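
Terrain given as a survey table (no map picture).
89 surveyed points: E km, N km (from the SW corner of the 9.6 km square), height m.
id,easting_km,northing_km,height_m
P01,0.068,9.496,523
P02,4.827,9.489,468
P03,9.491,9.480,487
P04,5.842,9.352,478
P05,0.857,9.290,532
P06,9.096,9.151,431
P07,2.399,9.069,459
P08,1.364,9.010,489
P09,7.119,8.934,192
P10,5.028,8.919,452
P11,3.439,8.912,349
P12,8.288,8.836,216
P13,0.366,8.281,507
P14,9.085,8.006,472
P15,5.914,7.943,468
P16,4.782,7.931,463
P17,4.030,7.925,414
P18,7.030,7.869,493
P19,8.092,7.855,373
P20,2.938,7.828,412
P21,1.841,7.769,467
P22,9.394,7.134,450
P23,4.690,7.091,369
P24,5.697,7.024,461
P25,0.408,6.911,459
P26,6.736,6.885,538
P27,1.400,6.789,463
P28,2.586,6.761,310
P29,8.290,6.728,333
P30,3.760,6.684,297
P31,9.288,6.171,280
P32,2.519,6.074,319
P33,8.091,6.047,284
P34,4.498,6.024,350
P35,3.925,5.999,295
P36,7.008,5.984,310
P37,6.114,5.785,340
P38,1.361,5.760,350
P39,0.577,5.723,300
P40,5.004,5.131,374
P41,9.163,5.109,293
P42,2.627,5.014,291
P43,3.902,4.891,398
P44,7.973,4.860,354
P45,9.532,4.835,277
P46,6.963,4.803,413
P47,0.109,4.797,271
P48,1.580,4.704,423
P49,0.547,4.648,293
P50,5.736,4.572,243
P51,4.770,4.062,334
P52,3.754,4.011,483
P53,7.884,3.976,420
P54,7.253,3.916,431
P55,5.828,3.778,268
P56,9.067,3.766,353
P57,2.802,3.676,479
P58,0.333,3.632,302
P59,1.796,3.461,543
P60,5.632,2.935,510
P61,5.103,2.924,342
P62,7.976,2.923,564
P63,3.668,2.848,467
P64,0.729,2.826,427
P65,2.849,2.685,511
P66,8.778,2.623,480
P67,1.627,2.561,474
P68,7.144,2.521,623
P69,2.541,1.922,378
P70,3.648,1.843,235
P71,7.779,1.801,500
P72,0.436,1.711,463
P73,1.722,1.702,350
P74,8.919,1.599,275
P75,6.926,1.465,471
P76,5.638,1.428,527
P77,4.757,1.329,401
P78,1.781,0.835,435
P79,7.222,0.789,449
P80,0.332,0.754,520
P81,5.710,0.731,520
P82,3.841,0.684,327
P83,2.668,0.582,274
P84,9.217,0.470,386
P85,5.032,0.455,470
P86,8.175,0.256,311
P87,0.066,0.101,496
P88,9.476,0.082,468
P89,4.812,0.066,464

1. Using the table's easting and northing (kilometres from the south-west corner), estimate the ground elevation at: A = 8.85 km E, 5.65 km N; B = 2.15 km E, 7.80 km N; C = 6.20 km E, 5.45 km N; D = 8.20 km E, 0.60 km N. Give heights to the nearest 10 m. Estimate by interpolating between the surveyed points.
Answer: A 280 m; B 460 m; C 300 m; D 340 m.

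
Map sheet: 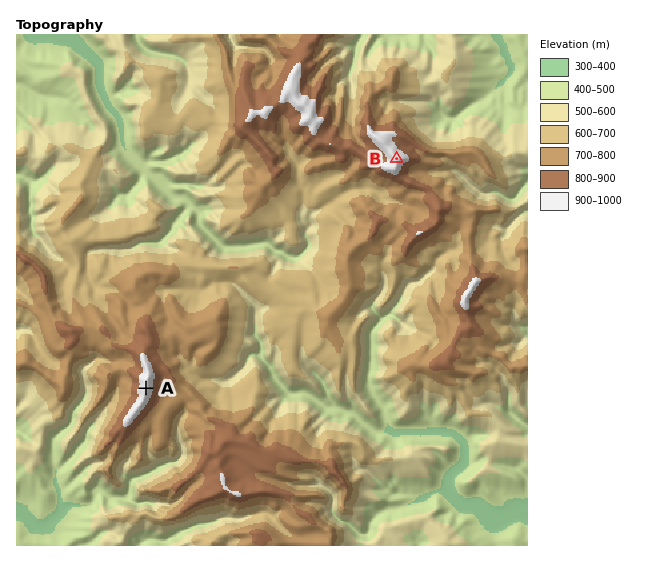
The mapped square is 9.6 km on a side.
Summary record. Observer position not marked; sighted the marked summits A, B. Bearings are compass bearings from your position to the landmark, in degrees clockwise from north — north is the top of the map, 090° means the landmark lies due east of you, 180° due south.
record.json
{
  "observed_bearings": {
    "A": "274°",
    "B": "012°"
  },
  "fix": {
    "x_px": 345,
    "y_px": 402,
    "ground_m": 500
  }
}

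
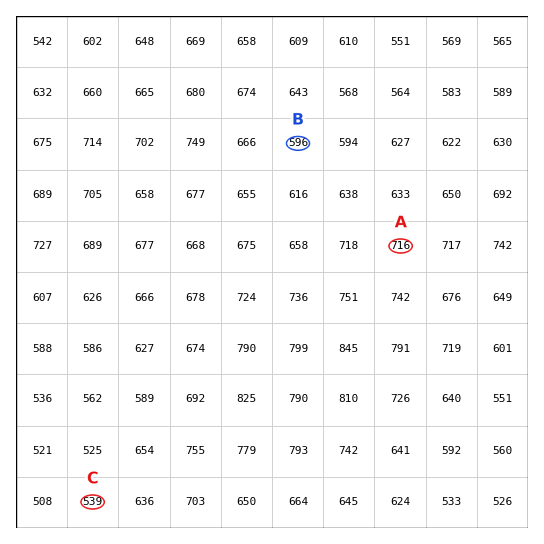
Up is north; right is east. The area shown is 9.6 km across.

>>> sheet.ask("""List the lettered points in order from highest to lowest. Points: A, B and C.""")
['A', 'B', 'C']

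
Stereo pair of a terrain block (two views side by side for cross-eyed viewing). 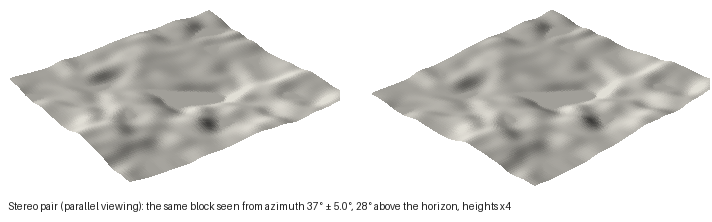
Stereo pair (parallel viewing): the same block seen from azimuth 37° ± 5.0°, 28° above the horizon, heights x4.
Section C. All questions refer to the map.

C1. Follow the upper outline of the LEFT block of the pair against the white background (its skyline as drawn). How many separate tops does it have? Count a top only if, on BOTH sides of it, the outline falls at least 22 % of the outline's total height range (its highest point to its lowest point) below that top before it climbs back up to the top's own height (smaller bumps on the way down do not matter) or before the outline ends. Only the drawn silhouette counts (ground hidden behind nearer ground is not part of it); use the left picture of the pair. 1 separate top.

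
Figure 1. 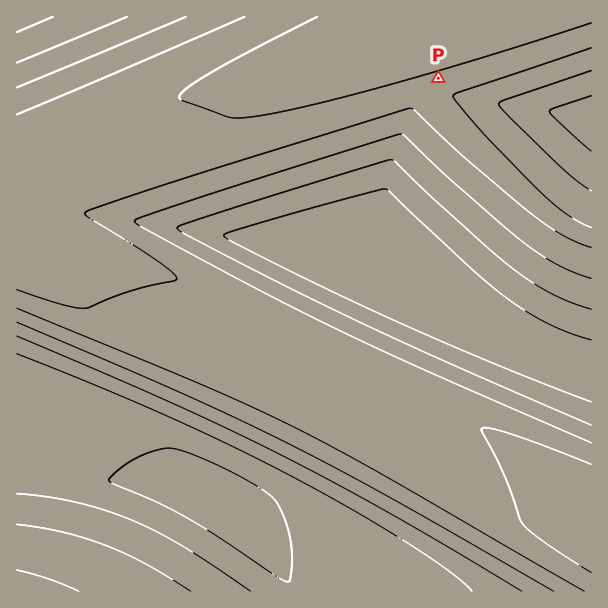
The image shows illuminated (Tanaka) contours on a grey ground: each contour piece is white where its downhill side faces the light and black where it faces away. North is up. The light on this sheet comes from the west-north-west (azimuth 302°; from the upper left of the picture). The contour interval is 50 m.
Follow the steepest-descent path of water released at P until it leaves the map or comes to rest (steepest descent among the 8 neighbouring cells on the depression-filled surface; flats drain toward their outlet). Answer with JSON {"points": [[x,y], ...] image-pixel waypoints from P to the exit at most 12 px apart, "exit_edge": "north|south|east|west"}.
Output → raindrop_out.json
{"points": [[438, 78], [440, 90], [452, 95], [464, 98], [476, 99], [488, 102], [500, 104], [512, 105], [524, 107], [536, 108], [548, 111], [560, 113], [572, 116], [584, 119], [591, 122]], "exit_edge": "east"}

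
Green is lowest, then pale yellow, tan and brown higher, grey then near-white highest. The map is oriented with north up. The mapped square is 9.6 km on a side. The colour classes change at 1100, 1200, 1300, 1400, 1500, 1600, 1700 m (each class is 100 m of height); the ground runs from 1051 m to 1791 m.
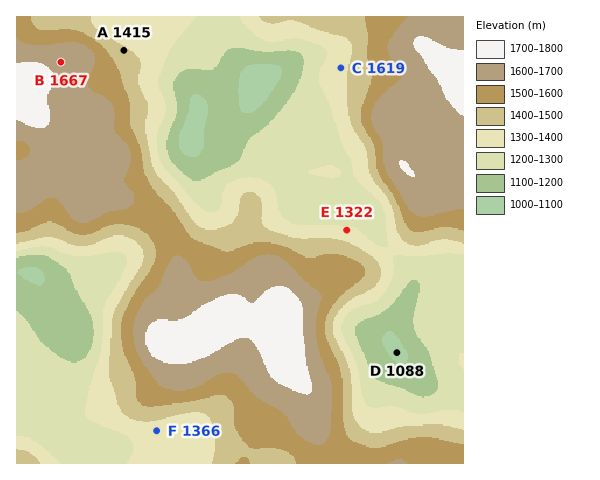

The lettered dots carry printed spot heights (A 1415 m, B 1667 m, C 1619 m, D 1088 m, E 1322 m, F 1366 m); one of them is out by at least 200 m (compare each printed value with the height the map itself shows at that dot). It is C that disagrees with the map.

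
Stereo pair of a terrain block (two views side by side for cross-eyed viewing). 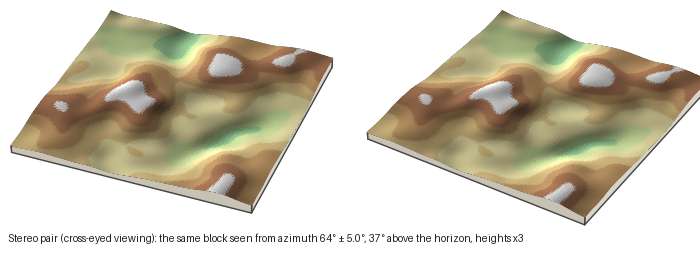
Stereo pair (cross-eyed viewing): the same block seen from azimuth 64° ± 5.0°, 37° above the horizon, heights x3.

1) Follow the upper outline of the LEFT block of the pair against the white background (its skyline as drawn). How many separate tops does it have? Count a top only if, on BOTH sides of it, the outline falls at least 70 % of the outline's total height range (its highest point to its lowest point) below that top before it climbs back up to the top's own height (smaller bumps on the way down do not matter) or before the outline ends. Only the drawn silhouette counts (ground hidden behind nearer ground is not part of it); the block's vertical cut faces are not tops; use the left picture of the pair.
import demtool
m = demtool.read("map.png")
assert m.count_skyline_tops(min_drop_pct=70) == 0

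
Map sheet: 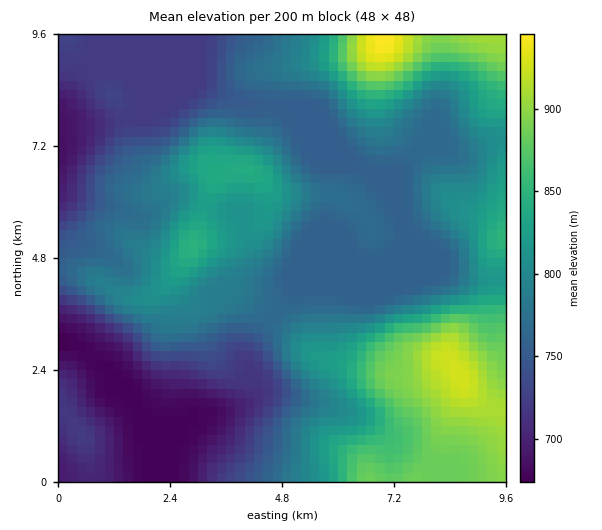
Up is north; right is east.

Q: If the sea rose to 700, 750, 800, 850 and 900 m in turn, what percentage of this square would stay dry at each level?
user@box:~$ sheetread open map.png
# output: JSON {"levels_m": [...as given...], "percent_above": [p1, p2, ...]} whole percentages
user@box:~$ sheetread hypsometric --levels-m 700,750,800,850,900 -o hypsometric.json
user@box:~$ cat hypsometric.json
{"levels_m": [700, 750, 800, 850, 900], "percent_above": [90, 73, 35, 16, 5]}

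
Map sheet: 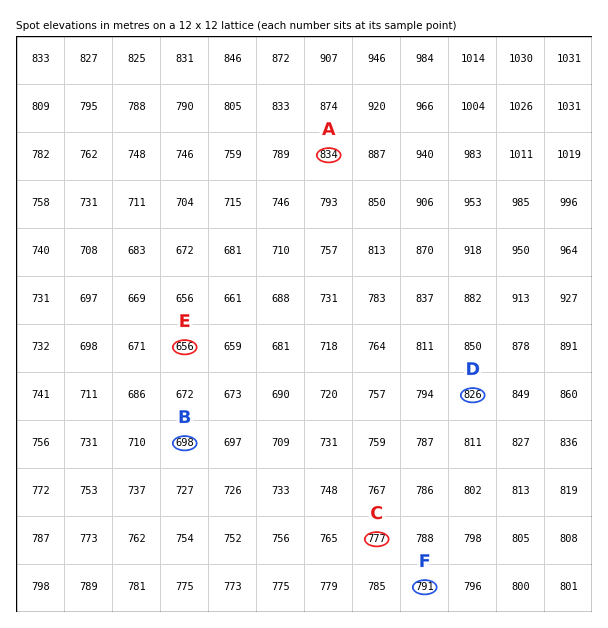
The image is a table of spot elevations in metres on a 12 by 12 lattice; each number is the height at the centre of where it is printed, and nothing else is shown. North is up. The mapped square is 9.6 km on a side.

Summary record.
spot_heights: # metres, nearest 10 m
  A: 830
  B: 700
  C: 780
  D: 830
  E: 660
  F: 790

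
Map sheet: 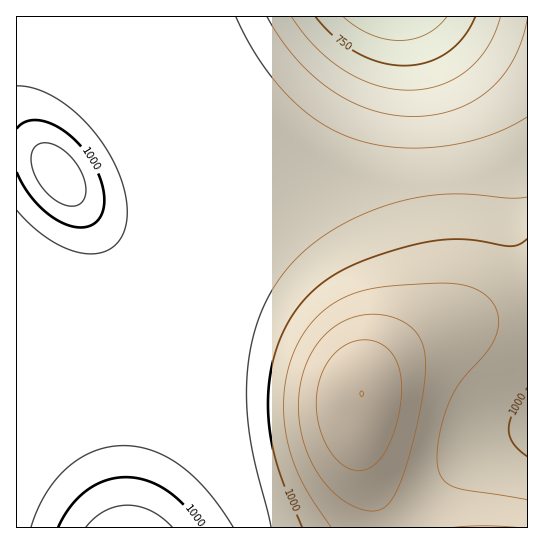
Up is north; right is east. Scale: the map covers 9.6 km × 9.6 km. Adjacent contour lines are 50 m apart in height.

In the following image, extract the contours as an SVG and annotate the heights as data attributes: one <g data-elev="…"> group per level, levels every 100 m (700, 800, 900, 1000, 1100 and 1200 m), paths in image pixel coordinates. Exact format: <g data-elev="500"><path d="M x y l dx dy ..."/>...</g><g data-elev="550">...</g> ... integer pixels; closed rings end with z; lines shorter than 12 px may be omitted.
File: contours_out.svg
<g data-elev="700"><path d="M447 17l-10 10-11 7-13 5-14 2-14-2-15-5-13-7-14-10"/></g><g data-elev="800"><path d="M500 17l-5 16-8 14-9 13-11 10-12 8-14 7-16 4-16 1-16-1-16-4-16-6-16-8-15-11-14-13-13-14-11-16"/></g><g data-elev="900"><path d="M527 117l-18 10-20 9-23 6-23 4-24 2-22-1-23-3-20-5-17-7-18-10-16-12-15-15-15-17-14-19-12-20-11-22"/></g><g data-elev="1000"><path d="M201 527l-16-21-19-16-20-10-20-3-20 3-19 10-16 16-13 21"/><path d="M527 456l-14-13-3-6-1-8 4-16 14-25"/><path d="M527 239l-6 5-8 2-39-6-21-1-26 3-30 7-35 12-25 12-20 15-18 18-14 21-9 24-6 27-2 29 2 28 6 27 9 25 17 40"/><path d="M17 172l7 15 11 15 12 11 14 9 12 4 12 1 10-4 6-8 3-16-3-18-9-20-15-19-16-13-18-8-8-1-8 1-5 3-5 5"/></g><g data-elev="1100"><path d="M516 527l-33-1-29 1"/><path d="M364 510l10 1 9-3 8-8 7-12 8-22 9-31 7-33 3-27-1-25-3-9-5-8-6-7-9-6-11-4-12-2-15 1-14 4-14 7-11 9-9 12-8 15-5 16-3 19 0 18 3 19 5 19 8 16 10 14 12 12 13 10z"/></g><g data-elev="1200"><path d="M360 395l2 2 1-2-1-4-2 2z"/></g>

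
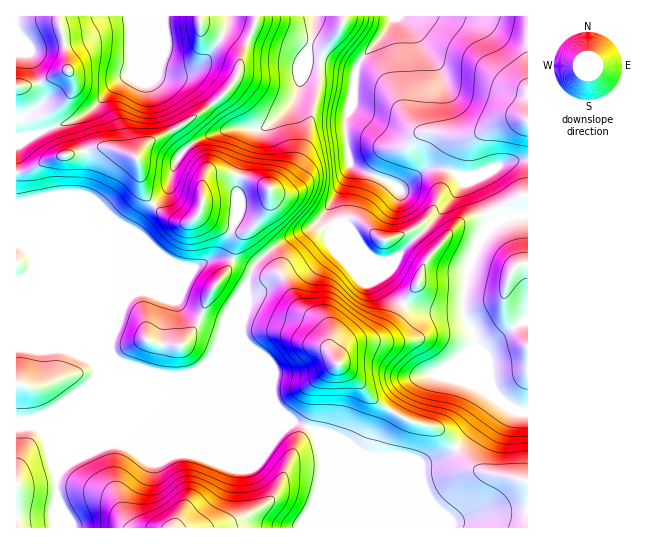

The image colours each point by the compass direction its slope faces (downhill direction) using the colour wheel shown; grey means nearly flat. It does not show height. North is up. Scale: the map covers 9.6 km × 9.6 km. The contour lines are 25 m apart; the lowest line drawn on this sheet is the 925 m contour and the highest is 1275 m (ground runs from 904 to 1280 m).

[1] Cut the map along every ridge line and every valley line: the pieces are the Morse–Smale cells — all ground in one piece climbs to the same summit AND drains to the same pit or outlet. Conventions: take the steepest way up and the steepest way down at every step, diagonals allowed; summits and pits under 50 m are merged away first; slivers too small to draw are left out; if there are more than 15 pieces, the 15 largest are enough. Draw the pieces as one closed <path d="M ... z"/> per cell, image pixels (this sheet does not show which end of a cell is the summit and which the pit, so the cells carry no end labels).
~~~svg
<path d="M338 191l-11 19-13 15-40 22-21 19-8 20 2 19-6 16 0 14 11 15 23 55 18 16 20 8 6 10 4 18 0 14-4 15 0 41 208 1 1-115-7-1-12-5-14-14-19-42-3-20-10-20-20 1-22-3-18-5-10-9-10-16-7-18-13-11-12-20-8-8-6-19z"/><path d="M314 16l-58 1-1 9-15 35-1 12-12 18-14 12 14 19 8 5-29 9-23 15-8 12-8 28-22 22-8 12-22 54 0 47-6 21-65-66-12-27-7-7-9-2 1 103 14 0 11 3 20-3 56 21 23 0 20 6 26 0 12-6 12-10 14-25 28-68 21-19 36-19 9-7 22-35 8-17-4-47 8-25 3-26-25-8-23-4-1-8 5-13z"/><path d="M245 288l-28 62-14 17-16 8-26 0-20-6-23 0-56-21-19 3-12-3-15 1 1 179 302-1 0-41 4-15-3-28-7-14-18-6-9-7-11-11-6-11-17-44-11-15 0-14 6-16z"/><path d="M527 160l-18 1-35 15-15 0-13-7-16-1-31 21-6-5-30-12-13-8-1 6-12 25 0 8 6 19 8 8 12 20 13 11 7 18 10 16 10 9 18 5 22 3 20-1 10 20 3 20 19 42 14 14 12 5 7-1z"/><path d="M527 16l-133 0-10 18-21 23-7 12-3 28-8 25 4 41 14 9 30 12 6 5 31-21 16 1 13 7 15 0 35-15 18-1z"/><path d="M214 104l-35 23-29 14-13 16-20-8-18-2-45 10-25 14-13 2 0 70 9 4 7 7 12 27 65 66 6-21 0-47 22-54 8-12 22-22 8-28 9-13 22-14 29-9-8-5z"/><path d="M133 16l-4 1 3 38 0 12-3 8-11 6-33 34-50 20-18 2 0 35 12-1 25-14 45-10 18 2 20 8 13-16 29-14 34-24-20-22-7-2-20-2-10-4z"/><path d="M129 16l-70 1 9 53-29 13-23 4 1 50 18-2 50-20 33-34 11-6 3-8 0-12z"/><path d="M229 16l-94 0 0 2 22 53 20 4 18-6 13-11 17-27z"/><path d="M393 16l-78 0-3 22-5 13 1 8 23 4 24 8 8-14 21-23z"/><path d="M58 16l-42 1 1 70 14-2 37-15-4-31z"/><path d="M255 16l-25 0-9 22-13 20-13 11-9 4-13 2-15-3-3-5 1 6 10 4 20 2 7 2 21 22 13-12 12-18 5-24 11-23z"/>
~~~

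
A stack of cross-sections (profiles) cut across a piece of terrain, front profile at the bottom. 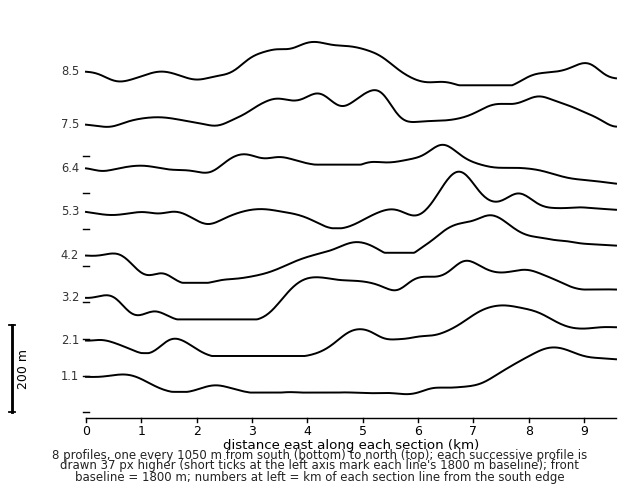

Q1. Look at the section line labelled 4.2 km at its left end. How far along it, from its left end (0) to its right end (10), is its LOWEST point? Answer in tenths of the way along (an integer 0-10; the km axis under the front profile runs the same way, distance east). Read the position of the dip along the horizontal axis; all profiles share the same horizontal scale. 2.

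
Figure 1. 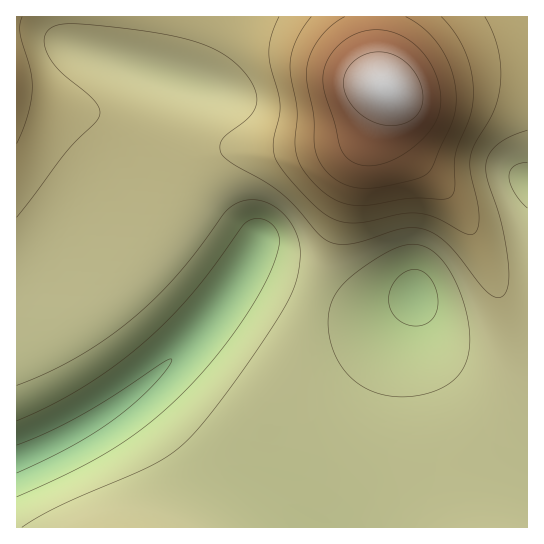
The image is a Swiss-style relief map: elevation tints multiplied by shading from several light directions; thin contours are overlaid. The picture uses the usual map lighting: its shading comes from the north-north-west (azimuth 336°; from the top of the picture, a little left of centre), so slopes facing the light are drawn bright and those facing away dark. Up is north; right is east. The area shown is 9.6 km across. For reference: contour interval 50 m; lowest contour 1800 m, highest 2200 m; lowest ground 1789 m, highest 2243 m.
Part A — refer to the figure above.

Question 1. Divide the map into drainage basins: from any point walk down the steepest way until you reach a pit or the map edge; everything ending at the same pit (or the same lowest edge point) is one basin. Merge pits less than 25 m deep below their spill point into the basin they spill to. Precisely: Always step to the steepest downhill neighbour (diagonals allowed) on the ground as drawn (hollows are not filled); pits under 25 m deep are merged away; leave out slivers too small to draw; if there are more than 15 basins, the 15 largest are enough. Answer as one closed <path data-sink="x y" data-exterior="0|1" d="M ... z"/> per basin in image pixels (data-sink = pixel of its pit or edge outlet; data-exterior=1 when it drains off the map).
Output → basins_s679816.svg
<path data-sink="17 459" data-exterior="1" d="M385 91l-22 35-16 13-25 5-57 4-39-1-28-4-40-10-75-22-67-12 1 429 511-1-1-224-13-2-8-4-7-7 17 43 7 22 0 32-8 23-15 24-16 21-13 9-28 0-25-4-56-16-20-9-25-16-24-21-13-19 0-8 49-121 24-79 28-65 4-11z"/><path data-sink="415 295" data-exterior="0" d="M387 91l-2 0-6 22-26 58-18 64-55 136 0 8 13 19 24 21 25 16 20 9 56 16 25 4 28 0 13-9 31-45 8-23 0-32-18-49-36-81-17-27-45-49-7-15-5-32z"/><path data-sink="177 78" data-exterior="0" d="M374 16l-357 0-1 82 19 6 48 7 75 22 56 12 51 3 73-7 15-5 10-10 13-24 9-12-8-20z"/><path data-sink="527 182" data-exterior="1" d="M527 51l-22 1-34 8-37 13-32 15-14 3 7 11 5 32 7 15 38 41 19 25 37 78 5 4 13 6 9-1z"/>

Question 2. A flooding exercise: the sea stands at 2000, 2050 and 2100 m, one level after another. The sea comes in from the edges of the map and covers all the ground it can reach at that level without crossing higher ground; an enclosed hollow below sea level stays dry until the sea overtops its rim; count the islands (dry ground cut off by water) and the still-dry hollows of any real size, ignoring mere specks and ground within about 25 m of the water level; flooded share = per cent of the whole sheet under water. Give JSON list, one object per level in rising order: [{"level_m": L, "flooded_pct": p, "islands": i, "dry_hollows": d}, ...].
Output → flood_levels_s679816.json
[{"level_m": 2000, "flooded_pct": 84, "islands": 0, "dry_hollows": 0}, {"level_m": 2050, "flooded_pct": 88, "islands": 0, "dry_hollows": 0}, {"level_m": 2100, "flooded_pct": 92, "islands": 0, "dry_hollows": 0}]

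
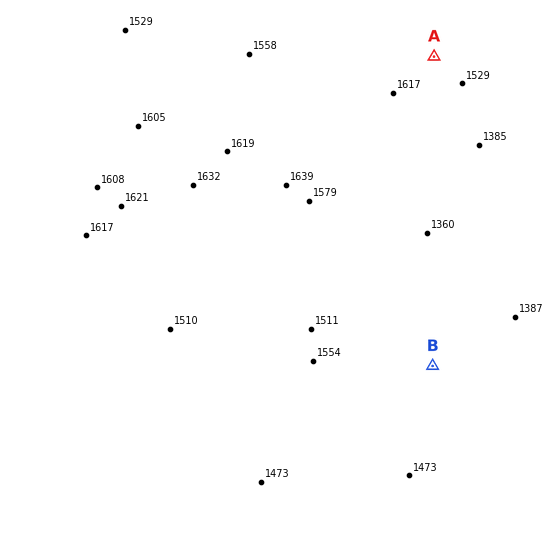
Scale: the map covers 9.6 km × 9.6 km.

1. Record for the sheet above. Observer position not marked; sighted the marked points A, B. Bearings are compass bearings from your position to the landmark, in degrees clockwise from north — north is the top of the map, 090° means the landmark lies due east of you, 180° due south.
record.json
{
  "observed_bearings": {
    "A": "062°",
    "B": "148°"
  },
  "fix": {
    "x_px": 288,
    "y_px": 134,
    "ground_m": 1620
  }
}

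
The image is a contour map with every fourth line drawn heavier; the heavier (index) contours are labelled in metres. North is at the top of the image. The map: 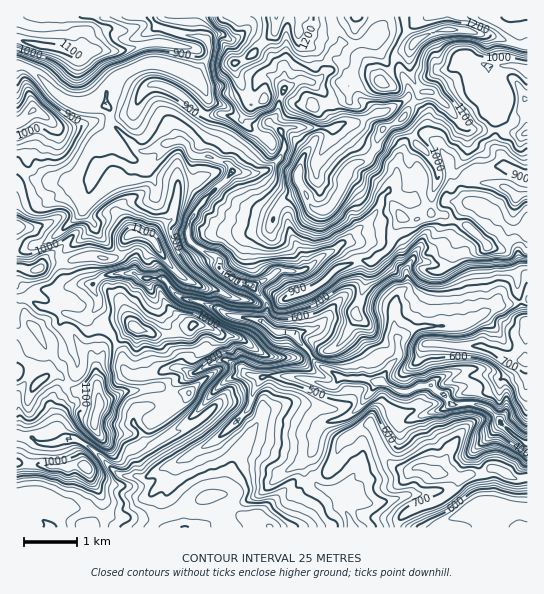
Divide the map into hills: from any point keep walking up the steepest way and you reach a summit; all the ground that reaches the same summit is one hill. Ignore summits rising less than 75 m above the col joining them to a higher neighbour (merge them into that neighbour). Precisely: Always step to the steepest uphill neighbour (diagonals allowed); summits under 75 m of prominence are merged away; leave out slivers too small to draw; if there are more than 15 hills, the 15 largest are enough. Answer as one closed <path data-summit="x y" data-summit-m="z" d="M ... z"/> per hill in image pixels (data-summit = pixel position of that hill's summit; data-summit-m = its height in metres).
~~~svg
<path data-summit="415 42" data-summit-m="1292" d="M527 16l-196 0 4 15 6 12-12 12-1 14-10 11-5 3-14-3-14 8-11-11-7-2-10 7-2 8-6 6-11 4-8 7-20-6-7-15-9-9-36-14-8 0-16 5-17 8-6 6-6 16 0 5 6 11 0 8 28 29 10 0 18-8 16-2 11 15 15 0 18 7 4 3 1 7-31 30-10 16-3 8 1 14 16 11 10 4 5 6-1 5 6 6 30 16 12 14 0 10-4 6 0 4 14 9 10 0 7 3 24 30 21 12-5 8-8 0-36-9-32 1-12-4-21 8-28 30 20 27-44 28 0 8-6 17 0 8 6 12 5 17 173 0 0-7-11-16-3-12-18-6-14-25 8-12 2-15 4-8 8-6 19-4 15-12 12-19 10-7 6-13 8-8 0-19 2-2 20-10 44-2 31-18 34-8z"/><path data-summit="95 421" data-summit-m="1192" d="M21 297l-5 1 1 137 14 2 12 7 14-1 8-4 10 0 18 10 26 26 20 2 8 0 10-6 30-14 30-19-20-27 28-30 20-8-6-6-12-7-6 0-27 13-13-5-11 0-21 8-18 0-8-10-2-13-9-18-9-8-8-3-8-8-4 3-6-2-19-8-17-2-14-8z"/><path data-summit="437 473" data-summit-m="758" d="M381 381l-8 5-2 7-17 19-8 5-19 4-8 6-4 8-2 15-8 11 14 26 18 6 3 12 7 8 6 15 81 0 7-7 38-13 11 0 8 3 30-1 0-67-19-12-18-20-14-7-26 0-20-19-13 2-7 4-9 1z"/><path data-summit="131 234" data-summit-m="1141" d="M183 141l-16 2-4 4-6 12-8 9-19 0-5-4-14-4-16 10-11 36 0 7 11 13-13 13-19 14 0 24 7 8 23-1 13-9 9-2 20 0 10 6 18 0 8 10 12 10 20 4 28 13 31 5 5-8 0-10-12-14-30-16-6-6 1-5-5-6-10-4-16-11-1-14 3-8 10-16 27-25 4-5 0-4-5-6-18-7-15 0z"/><path data-summit="135 327" data-summit-m="1147" d="M135 273l-29 2-12 8-2 3 7 17-3 6-8 6 3 6 12 6 9 8 9 18 2 13 6 9 20 1 21-8 11 0 13 5 23-12 10-1 12 7 7 6 12 4 32-1 36 9 8 0 5-6-2-4-20-10-23-30-7-3-10 0-18-12-28-4-28-13-20-4-5-3-15-17-18 0z"/><path data-summit="527 325" data-summit-m="742" d="M527 300l-33 7-31 18-36 0-14 4-16 10 2 16-15 19-3 8 21 10 9-1 7-4 13-2 20 19 26 0 8 3 7 4 17 20 18 12z"/><path data-summit="41 46" data-summit-m="1111" d="M150 16l-133 0-1 49 13 3 32 29 20 10 25-2 1-15 4-8 6-6 28-12 18 0 30 13 15-20 0-15-10-6-16-1-25-8z"/><path data-summit="277 17" data-summit-m="1252" d="M330 16l-136 0 1 19 13 7 1 11-16 24 10 9 7 15 15 6 5 0 8-7 11-4 6-6 2-8 10-7 7 2 11 11 14-8 14 3 5-3 10-11 1-14 12-12-6-12z"/><path data-summit="86 467" data-summit-m="1073" d="M19 435l-3 0 1 65 18 0 23 8 31 1 8 3 20 16 60-1-4-16-6-12 0-8 6-17 1-10-17 7-10 6-24-1-8-4-22-23-18-10-10 0-8 4-14 1-12-7z"/><path data-summit="33 110" data-summit-m="1078" d="M22 65l-6 1 0 100 14 11 21 6 30 0 9-3 7-12 14-8 14 4 5 4 19 0 8-9 8-15-16 7-10 0-27-26-3-16-3-4-25 2-8-3-19-12-17-19z"/><path data-summit="39 269" data-summit-m="1140" d="M83 208l0 3-10 10-26 20-20 8-11 2 1 46 10 2 14 8 17 2 24 10 14-10 3-10-7-14-22 0-5-3-4-12 2-17 19-14 13-13-11-13z"/>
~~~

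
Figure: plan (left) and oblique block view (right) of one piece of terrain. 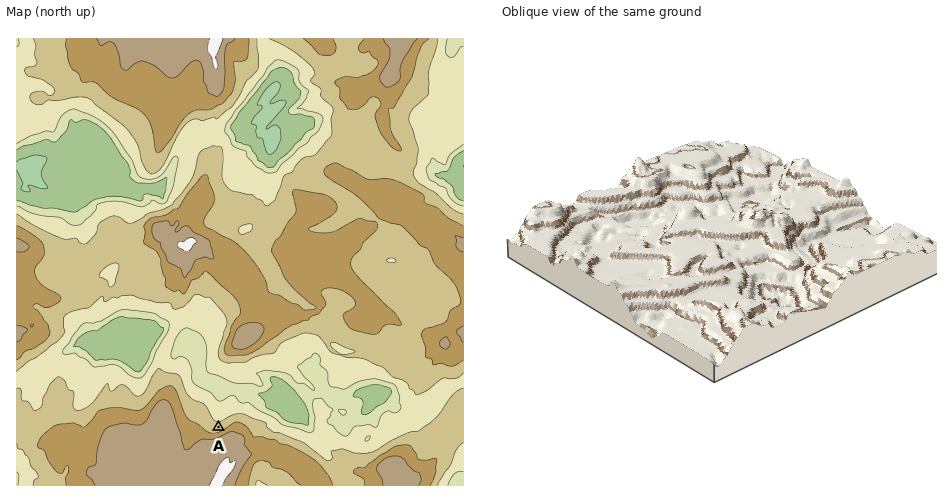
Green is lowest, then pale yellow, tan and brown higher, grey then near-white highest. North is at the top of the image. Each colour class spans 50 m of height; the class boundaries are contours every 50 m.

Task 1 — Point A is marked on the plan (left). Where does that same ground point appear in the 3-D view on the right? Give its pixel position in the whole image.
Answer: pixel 663 192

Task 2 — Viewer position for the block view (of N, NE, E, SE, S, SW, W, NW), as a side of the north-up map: NE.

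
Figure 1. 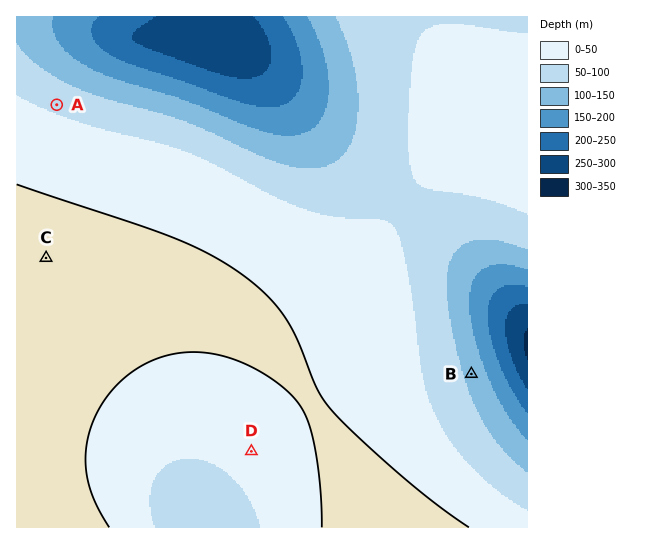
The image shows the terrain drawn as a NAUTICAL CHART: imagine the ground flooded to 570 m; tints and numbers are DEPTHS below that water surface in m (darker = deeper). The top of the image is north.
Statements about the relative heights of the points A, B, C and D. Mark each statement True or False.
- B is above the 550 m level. False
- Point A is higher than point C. False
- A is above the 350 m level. True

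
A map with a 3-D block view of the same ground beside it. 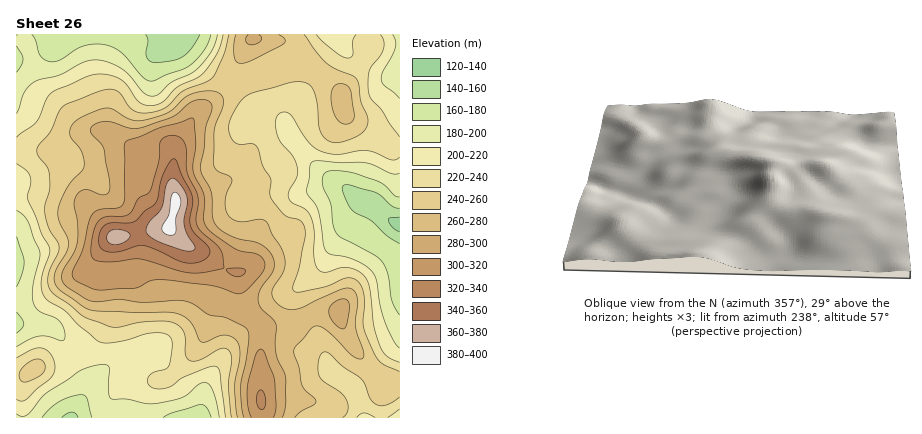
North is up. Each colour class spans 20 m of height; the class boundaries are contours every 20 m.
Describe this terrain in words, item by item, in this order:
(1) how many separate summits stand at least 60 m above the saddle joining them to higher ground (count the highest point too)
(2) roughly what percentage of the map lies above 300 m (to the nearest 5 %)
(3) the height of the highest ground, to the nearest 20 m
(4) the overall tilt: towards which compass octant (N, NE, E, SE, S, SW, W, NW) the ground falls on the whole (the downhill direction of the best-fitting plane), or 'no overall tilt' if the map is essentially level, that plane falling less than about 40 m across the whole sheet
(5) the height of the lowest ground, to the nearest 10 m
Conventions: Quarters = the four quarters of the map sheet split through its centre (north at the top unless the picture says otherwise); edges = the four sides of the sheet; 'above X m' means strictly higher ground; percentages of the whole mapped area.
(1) There is 1 summit with 60 m or more of prominence.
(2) Roughly 15 % of the ground is higher than 300 m.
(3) The highest ground is at about 380 m.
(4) On the whole the map has no overall tilt.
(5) The lowest ground is at about 130 m.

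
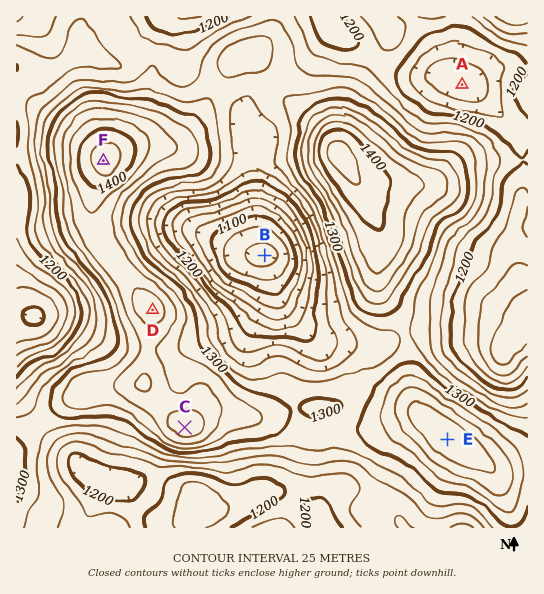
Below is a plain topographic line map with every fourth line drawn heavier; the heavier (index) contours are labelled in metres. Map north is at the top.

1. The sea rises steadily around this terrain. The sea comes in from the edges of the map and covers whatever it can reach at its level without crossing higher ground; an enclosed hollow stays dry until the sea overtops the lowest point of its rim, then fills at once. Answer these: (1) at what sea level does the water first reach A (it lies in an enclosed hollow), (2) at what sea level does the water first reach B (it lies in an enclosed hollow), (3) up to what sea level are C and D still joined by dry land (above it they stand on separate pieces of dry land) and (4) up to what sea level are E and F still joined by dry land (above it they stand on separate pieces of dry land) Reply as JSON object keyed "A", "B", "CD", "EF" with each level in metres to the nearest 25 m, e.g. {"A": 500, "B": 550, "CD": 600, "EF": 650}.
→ {"A": 1200, "B": 1275, "CD": 1350, "EF": 1300}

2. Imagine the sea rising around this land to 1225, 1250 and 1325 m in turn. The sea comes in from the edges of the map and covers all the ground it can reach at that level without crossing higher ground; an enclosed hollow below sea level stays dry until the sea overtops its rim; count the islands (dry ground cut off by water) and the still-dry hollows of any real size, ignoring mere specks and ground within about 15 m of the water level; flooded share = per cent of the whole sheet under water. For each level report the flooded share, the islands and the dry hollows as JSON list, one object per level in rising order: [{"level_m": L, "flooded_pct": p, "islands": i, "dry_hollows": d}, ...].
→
[{"level_m": 1225, "flooded_pct": 25, "islands": 0, "dry_hollows": 1}, {"level_m": 1250, "flooded_pct": 35, "islands": 0, "dry_hollows": 1}, {"level_m": 1325, "flooded_pct": 78, "islands": 3, "dry_hollows": 0}]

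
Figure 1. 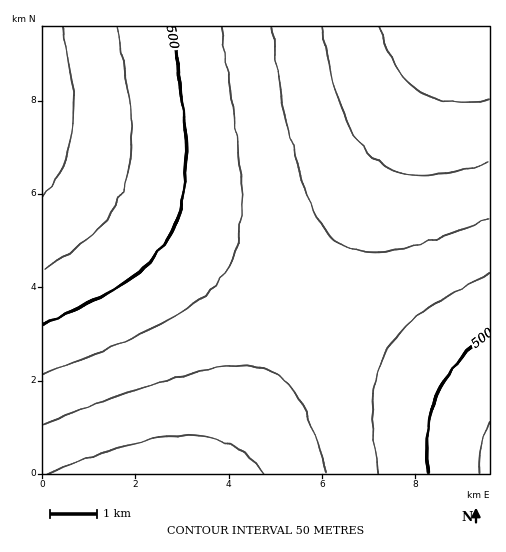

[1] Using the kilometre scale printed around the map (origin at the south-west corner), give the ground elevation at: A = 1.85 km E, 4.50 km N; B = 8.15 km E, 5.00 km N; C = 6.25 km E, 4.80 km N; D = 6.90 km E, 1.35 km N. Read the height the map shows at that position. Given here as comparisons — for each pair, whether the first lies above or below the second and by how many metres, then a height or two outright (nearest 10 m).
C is below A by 110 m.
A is above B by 110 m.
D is below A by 70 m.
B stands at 400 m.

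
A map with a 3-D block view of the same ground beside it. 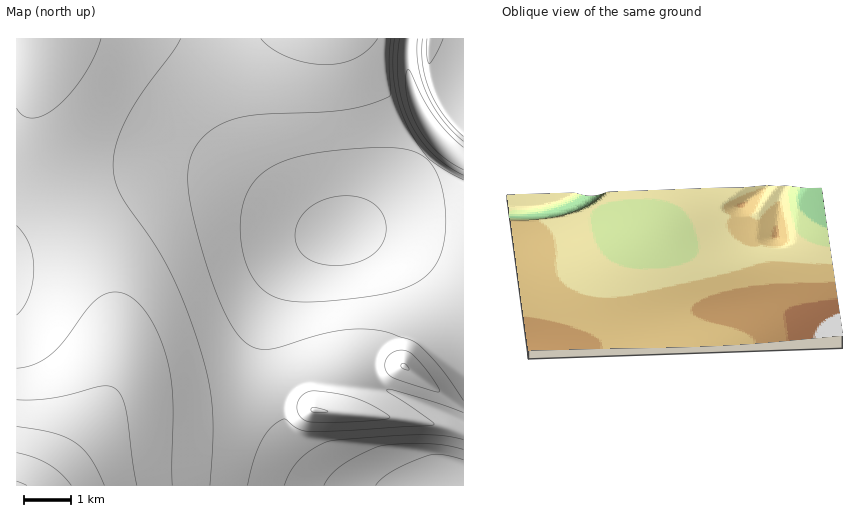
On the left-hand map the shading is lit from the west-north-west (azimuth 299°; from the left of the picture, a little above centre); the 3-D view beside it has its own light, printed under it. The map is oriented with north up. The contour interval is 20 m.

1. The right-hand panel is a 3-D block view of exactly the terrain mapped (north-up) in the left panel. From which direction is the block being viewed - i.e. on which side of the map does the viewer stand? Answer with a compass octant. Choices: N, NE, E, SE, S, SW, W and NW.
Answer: W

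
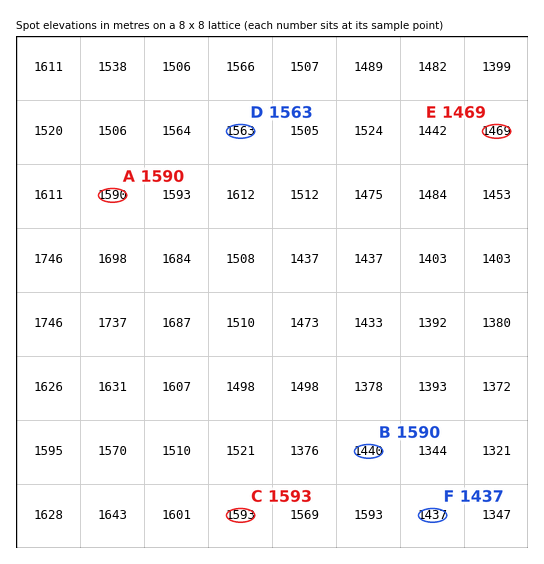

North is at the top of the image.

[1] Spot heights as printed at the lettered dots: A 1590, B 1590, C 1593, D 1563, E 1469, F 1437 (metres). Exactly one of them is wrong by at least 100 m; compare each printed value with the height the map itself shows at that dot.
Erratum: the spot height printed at B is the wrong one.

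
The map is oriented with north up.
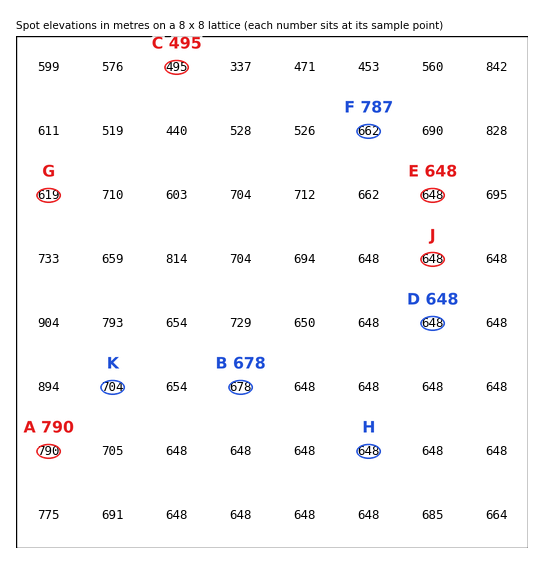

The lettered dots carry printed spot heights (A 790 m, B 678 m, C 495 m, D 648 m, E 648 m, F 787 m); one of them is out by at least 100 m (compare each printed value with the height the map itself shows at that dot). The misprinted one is F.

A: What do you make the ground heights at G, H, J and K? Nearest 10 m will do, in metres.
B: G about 620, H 650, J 650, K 700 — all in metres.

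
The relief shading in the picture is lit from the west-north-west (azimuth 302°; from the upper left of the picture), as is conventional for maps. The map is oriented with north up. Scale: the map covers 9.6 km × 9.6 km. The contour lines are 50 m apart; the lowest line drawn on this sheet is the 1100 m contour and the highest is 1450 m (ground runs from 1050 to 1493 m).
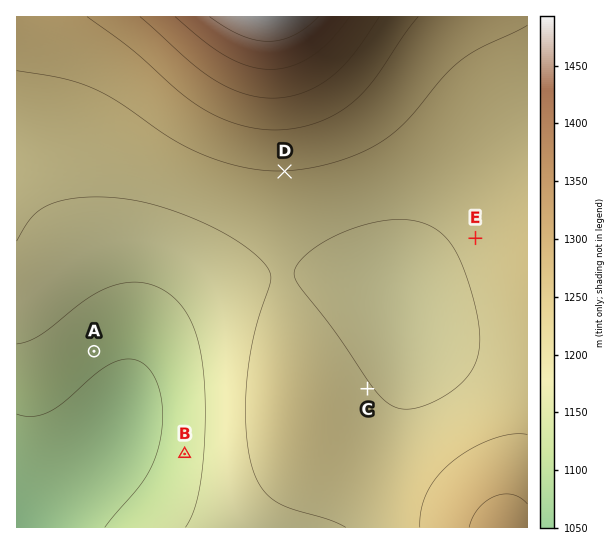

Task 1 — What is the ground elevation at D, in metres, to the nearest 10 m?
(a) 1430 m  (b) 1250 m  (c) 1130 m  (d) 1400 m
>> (b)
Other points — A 1110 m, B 1130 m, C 1200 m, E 1210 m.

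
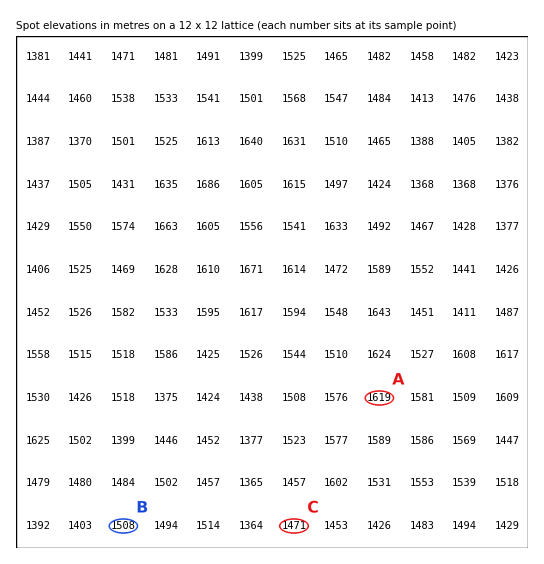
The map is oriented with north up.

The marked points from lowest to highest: C B A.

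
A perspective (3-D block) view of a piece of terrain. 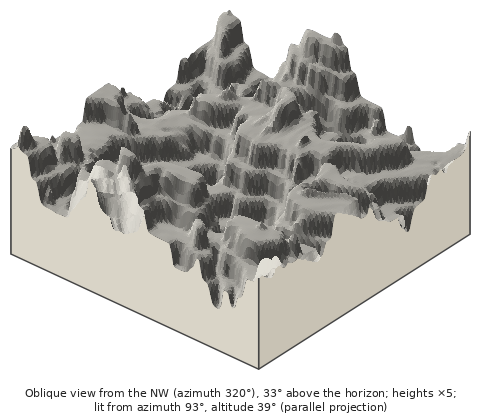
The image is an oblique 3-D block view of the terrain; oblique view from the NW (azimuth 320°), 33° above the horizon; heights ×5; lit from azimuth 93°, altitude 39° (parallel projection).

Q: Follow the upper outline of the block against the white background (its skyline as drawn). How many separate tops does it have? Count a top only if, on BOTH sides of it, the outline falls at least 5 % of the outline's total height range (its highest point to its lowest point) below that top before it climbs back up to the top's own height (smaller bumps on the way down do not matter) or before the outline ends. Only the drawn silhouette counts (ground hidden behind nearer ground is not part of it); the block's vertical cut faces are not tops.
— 5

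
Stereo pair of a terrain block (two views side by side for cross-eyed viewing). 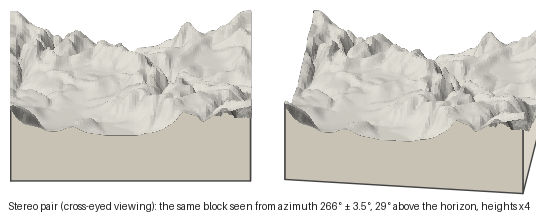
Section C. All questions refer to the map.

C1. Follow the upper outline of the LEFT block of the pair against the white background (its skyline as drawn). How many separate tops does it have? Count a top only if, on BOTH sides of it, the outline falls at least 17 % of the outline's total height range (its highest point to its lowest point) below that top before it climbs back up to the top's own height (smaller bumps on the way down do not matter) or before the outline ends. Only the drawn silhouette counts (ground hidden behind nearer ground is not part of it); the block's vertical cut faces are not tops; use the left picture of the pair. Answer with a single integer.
2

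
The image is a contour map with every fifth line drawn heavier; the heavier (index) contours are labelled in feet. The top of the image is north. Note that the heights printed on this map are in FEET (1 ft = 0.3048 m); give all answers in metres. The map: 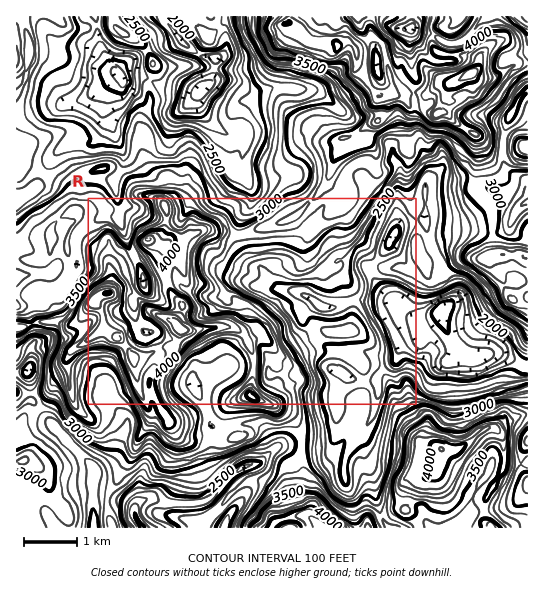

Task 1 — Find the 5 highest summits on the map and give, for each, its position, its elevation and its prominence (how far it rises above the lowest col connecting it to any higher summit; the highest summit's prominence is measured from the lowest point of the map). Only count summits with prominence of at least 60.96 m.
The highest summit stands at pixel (471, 74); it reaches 1427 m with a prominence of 1000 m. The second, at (338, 45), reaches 1383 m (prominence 134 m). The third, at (107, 293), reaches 1377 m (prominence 425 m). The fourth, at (177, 326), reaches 1366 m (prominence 91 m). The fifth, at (147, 239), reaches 1315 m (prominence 101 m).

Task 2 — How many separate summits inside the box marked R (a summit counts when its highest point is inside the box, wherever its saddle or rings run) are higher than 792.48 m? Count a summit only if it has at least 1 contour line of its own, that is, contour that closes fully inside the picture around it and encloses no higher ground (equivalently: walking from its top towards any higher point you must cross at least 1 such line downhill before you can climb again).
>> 9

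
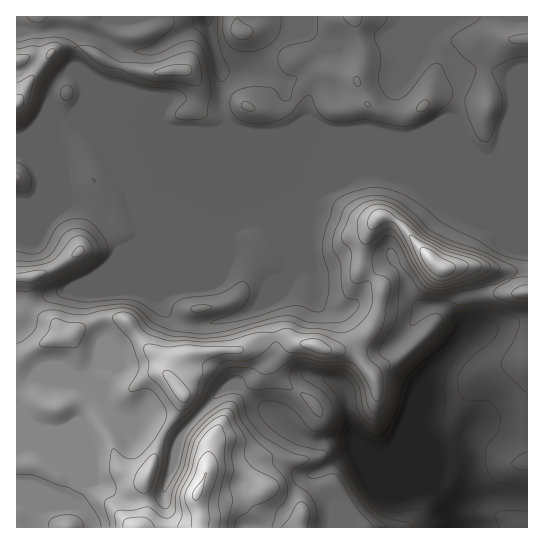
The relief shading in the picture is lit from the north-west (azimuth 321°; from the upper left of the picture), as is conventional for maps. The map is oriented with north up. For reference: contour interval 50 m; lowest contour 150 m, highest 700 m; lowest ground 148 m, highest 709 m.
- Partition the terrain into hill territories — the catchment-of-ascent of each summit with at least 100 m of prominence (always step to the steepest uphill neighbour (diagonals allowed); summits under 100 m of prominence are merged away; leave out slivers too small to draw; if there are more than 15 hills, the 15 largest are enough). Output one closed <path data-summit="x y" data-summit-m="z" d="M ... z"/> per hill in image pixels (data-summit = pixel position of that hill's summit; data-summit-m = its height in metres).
<path data-summit="197 494" data-summit-m="709" d="M527 16l-319 1 1 13 12 40 0 37 6 14-2 14-58 140-8 24 5 11 14 11 9 3 22 0 28-7 17-8 6-4 9-19 6-6-8 19 0 8 6 20 4 36 10 10 24 2-5 2-6 8-19 34-30-20-13-12-9 0-26 23-24 29-28-16-18 0-10-3-8-5-13-16-17-14-7-2-15-1 22-3 12-14 7-28-9-32 0-14 9-21 21-22 9-4 7-7 24-56 48-48-42-2-12-4-65 0-21-10-11 0-12 11-27 11-7 0 1 389 511-1z"/><path data-summit="182 394" data-summit-m="618" d="M225 127l-11 5-49 49-24 56-7 7-9 4-21 22-9 21 0 14 9 32-7 28-12 14-22 3 15 1 7 2 17 14 11 14 10 7 10 3 18 0 28 16 24-29 26-23 9 0 13 12 30 20 19-34 6-8 5-2-24-2-10-10-4-36-6-20 0-8 7-18-5 5-9 19-6 4-17 8-28 7-22 0-9-3-7-4-11-14-1-8 65-156z"/><path data-summit="433 261" data-summit-m="695" d="M287 131l-20 4-27-2 25 25 6 11 34 86 11 22 1 25 5 5 9 4 16-2 12-10 14-24 20-16 12 19 7 20 9 9 2 1 15-3 9 4 13 14 3 14 12-5 6-7 2-26 2-6 34-18 5-5 1-19-23-11-2-7-5-5-53-23-29-22z"/><path data-summit="17 103" data-summit-m="574" d="M207 16l-190 0-1 122 7 1 27-11 12-11 11 0 21 10 65 0 12 4 24 1 20 0 7-3 5-4 0-4-6-14 0-37-10-35z"/>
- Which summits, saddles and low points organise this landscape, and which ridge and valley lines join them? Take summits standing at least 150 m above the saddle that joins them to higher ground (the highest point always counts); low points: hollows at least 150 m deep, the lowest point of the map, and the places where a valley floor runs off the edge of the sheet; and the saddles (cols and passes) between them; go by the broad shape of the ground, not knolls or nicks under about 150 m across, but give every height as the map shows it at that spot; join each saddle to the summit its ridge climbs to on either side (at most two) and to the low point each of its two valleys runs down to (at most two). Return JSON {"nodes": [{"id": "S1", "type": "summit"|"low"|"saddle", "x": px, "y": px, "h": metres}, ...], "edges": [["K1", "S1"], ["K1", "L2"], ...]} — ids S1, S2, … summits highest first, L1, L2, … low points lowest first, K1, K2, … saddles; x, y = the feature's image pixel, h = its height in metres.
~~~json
{"nodes": [
{"id": "S1", "type": "summit", "x": 197, "y": 493, "h": 709},
{"id": "S2", "type": "summit", "x": 431, "y": 261, "h": 695},
{"id": "S3", "type": "summit", "x": 17, "y": 103, "h": 574},
{"id": "L1", "type": "low", "x": 453, "y": 527, "h": 148},
{"id": "L2", "type": "low", "x": 209, "y": 18, "h": 242},
{"id": "K1", "type": "saddle", "x": 373, "y": 278, "h": 453},
{"id": "K2", "type": "saddle", "x": 25, "y": 301, "h": 435},
{"id": "K3", "type": "saddle", "x": 511, "y": 279, "h": 400},
{"id": "K4", "type": "saddle", "x": 61, "y": 114, "h": 331}],
"edges": [["K1", "S1"], ["K1", "S2"], ["K1", "L1"], ["K1", "L2"], ["K2", "S1"], ["K2", "L1"], ["K2", "L2"], ["K3", "S1"], ["K3", "S2"], ["K3", "L1"], ["K3", "L2"], ["K4", "S1"], ["K4", "S3"], ["K4", "L2"]]}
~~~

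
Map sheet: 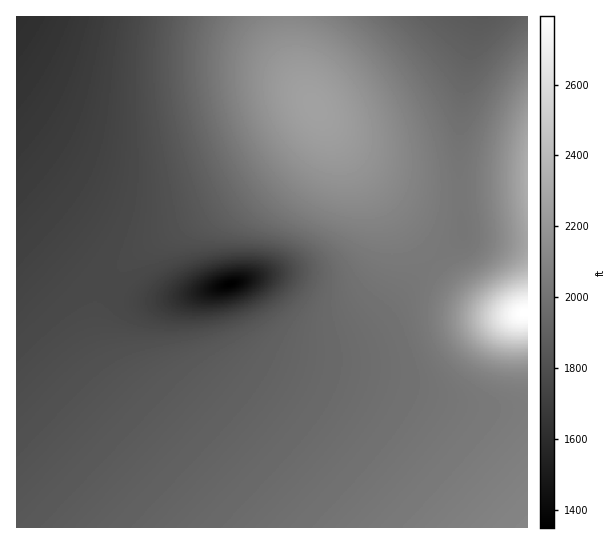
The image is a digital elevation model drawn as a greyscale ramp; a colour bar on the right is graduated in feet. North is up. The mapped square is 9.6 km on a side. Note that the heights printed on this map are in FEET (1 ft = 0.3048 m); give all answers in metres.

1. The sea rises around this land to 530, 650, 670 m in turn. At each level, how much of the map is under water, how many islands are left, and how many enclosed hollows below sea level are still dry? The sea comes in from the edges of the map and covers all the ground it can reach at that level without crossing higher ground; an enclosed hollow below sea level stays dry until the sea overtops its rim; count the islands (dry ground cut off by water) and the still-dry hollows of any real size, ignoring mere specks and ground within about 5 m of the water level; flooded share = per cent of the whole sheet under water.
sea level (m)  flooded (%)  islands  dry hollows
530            8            0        1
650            88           1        0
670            93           1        0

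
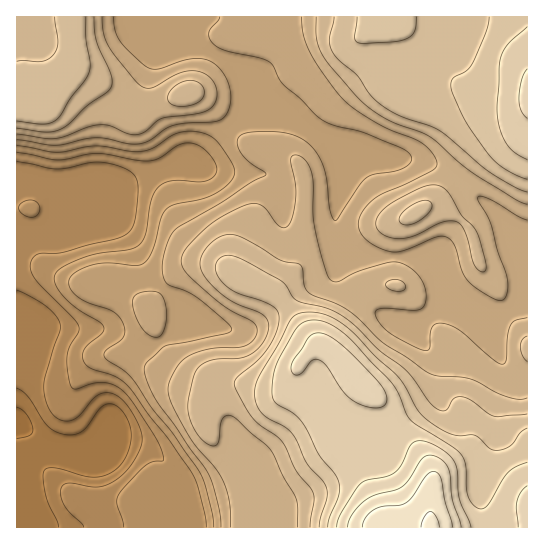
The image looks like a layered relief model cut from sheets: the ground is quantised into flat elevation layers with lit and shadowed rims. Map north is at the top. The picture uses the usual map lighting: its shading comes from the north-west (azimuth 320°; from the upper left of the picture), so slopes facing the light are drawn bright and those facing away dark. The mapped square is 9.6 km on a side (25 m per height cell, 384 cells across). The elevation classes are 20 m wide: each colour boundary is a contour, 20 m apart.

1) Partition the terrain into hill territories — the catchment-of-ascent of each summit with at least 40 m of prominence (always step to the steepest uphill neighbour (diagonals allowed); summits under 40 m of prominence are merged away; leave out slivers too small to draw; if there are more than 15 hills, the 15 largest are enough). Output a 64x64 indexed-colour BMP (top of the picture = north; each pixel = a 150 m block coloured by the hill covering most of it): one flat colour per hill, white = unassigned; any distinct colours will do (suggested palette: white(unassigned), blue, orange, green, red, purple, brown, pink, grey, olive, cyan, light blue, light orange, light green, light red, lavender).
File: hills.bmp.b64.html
<image width="64" height="64" href="data:image/bmp;base64,Qk12CAAAAAAAAHYAAAAoAAAAQAAAAEAAAAABAAQAAAAAAAAIAAATCwAAEwsAABAAAAAAAAAA////ALR3HwAOf/8ALKAsACgn1gC9Z5QAS1aMAMJ34wB/f38AIr28AM++FwDox64AeLv/AIrfmACWmP8A1bDFABERERERERERERERERERERERERERERERERERERERERERERERERERERERERERERERERERERERERERERERERERERERERERERERERERERERERERERERERERERERERERERERERERERERERERERERERERERERERERERERERERERERERERERERERERERERERERERERERERERERERERERERERERERERERERERERERERERERERERERERERERERERERERERERERERERERERERERERERERERERERERERERERERERERERERERERERERERERERERERERERERERERERERERERERERERERERERERERERERERERERERERERERERERERERERERERERERERERERERERERERERERERERERERERERERERERERERERERERERERERERERERERERERERERERERERERERERERERERERERERERERERERERERERERERERERERERERERERERERERERERERERERERERERERERERERERERERERERERERERERERERERERERERERERERERERERERERERERERERERERERERERERERERERERERERERERERERERERERERERERERERERERERERERERERERERERERERERERERERERERERERERERERERERERERERERERERERERERERERERERERERERERERERERERERERERERERERERERERERERERERERERERERERERERERERERERERERERERERERERERERERERERERERERERERERERERERERERERERERERERERERERERERERERERERERERERERERERERERERERERERERERERERERERERERERERERERERERERERERERERERERERERERERERERERERERERERERERERERERERERERERERERERERERERERERERERERERERERERERERERERERERERERERERERERERERERERERERERERERERERERERERERERERERERERERERERERERERERERERERERERERERERERERERERERERERERERERERERERERERERERERERERERERERERERERERERERERERERERERERERERERERERERERERERERERERERERERERERESERERERERERERERERERERERERERERERERERERERERIiIiIRERERERERERERERERERERERERERERERERERESIiIiIhEREREREREREREREREREREREREREREREREREiIiIiIiERERERERERERERERERERERERERERERERERIiIiIiIiIREREREREREREREREREREREREREREREREREiIiIiIiIhERERERERERERERERERERERERERERERERIiIiIiIiIiERERERERERERERERERERERERERERIiIiIiIiIiIiIiIRERERERERERERERERERERERERERIiIiIiIiIiIiIiIhERERERERERERERERERERERERERIiIiIiIiIiIiIiIiEREREREREREREREREREREREREREiIiIiIiIiIiIiIiIRERERERERERERERERERERERERESIiIiIiIiIiIiIiIhERERERERERERERERERERERERERIiIiIiIiIiIiIiIiEREREREREREREREREREREREREREiIiIiIiIiIiIiIiIRERERERERERERERERERERERERESIiIiIiIiIiIiIiIhERERERERERERERERERERERERERIiIiIiIiIiIiIiIiERMzMzMzMzEREREREREREREREREiIiIiIiIiIiIiIiIzMzMzMzMzMzERERERERERERERESIiIiIiIiIiIiIiIjMzMzMzMzMzMzMxERERERERERERIiIiIiIiIiIiIiIiMzMzMzMzMzMzMzMxERERERERERIiIiIiIiIiIiIiIiIzMzMzMzMzMzMzMzMREREREREREiIiIiIiIiIiIiIiIjMzMzMzMzMzMzMzMzEREREREREiIiIiIiIiIiIiIiIiMzMzMzMzMzMzMzMzMxEREREREiIiIiIiIiIiIiIiIiIzMzMzMzMzMzMzMzMzMRERESIiIiIiIiIiIiIiIiIiIjMzMzMzMzMzMzMzMzMzIiIiIiIiIiIiIiIiIiIiIiIiMzMzMzMzMzMzMzMzMzMSIiIiIiIiIiIiIiIiIiIiIiIzMzMzMzMzMzMzMzMzMxIiIiIiIiIiIiIiIiIiIiIiIjMzMzMzMzMzMzMzMzMzESIiIiIiIiIiIiIiIiIiIiIiMzMzMzMzMzMzMzMzMzMRIiIiIiIiIiIiIiIiIiIiIiIzMzMzMzMzMzMzMzMzMxEiIiIiIiIiIiIiIiIiIiIiIjMzMzMzMzMzMzMzMzMxEREiIiIiIiIiIiIiIiIiIiIiMzMzMzMzMzMzMzMzMxERERIiIiIiIiIiIiIiIiIiIiIzMzMzMzMzMzMzMzMREREREiIiIiIiIiIiIiIiIiIiIjMzMzMzMzMzMzMzMRERERESIiIiIiIiIiIiIiIiIiIiMzMzMzMzMzMzMzMRERERERIiIiIiIiIiIiIiIiIiIiIzMzMzMzMzMzMzMxEREREREiIiIiIiIiIiIiIiIiIiIjMzMzMzMzMzMzMzMRERERESIiIiIiIiIiIiIiIiIiIi"/>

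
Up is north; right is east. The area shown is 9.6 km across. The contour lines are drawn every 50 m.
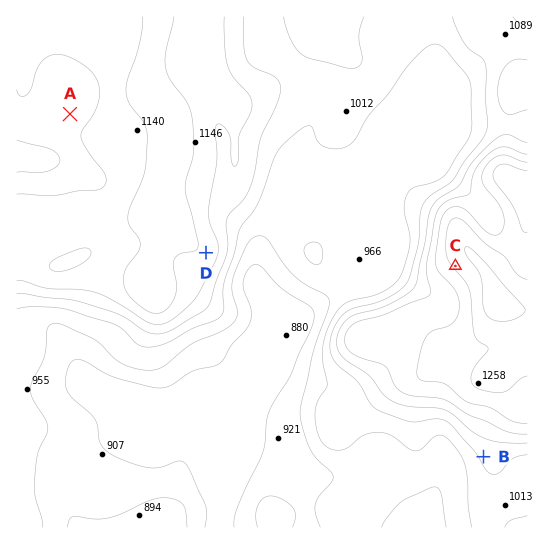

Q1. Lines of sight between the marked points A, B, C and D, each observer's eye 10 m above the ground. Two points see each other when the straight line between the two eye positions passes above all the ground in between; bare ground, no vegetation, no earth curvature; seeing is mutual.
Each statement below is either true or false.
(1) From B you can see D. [false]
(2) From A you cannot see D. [true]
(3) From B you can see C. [false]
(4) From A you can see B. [false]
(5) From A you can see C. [true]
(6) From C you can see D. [true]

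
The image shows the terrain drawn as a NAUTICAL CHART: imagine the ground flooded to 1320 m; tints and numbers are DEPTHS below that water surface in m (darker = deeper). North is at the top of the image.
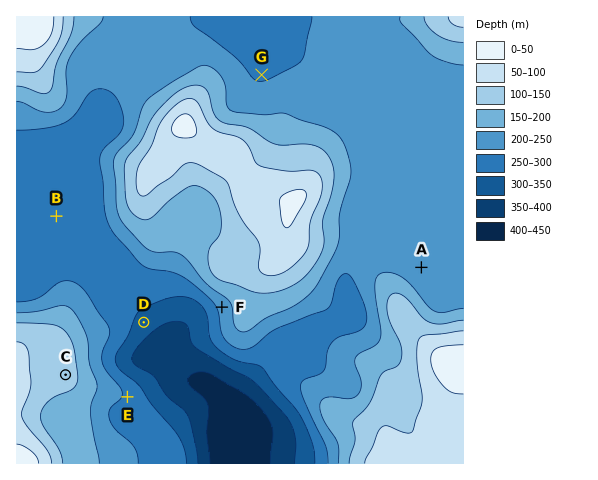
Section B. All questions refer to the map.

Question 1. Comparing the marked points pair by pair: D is below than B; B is below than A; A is below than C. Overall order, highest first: C A B D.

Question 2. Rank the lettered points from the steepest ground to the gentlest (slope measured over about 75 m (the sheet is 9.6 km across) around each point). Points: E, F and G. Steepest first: F E G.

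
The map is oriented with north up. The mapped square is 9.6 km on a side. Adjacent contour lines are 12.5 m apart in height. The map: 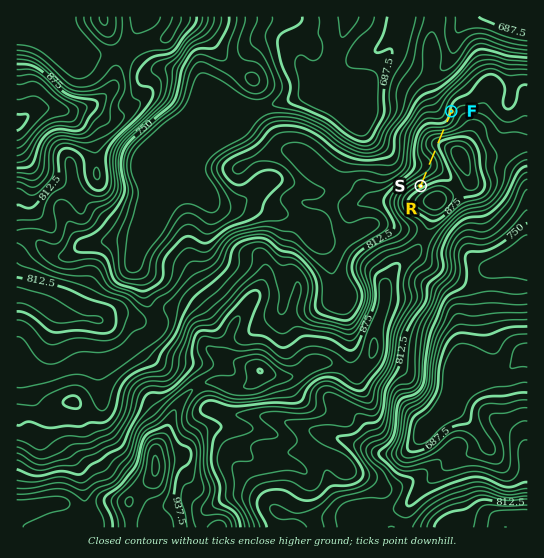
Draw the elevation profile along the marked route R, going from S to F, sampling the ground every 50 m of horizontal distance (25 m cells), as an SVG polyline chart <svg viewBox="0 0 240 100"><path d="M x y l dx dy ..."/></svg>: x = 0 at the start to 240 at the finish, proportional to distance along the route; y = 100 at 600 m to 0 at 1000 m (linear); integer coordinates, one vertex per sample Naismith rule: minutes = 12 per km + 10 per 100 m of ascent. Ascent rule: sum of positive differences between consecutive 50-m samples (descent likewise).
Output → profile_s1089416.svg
<svg viewBox="0 0 240 100"><path d="M0 33l8 2 8 1 8 1 8 2 8 1 8 1 8 0 7 0 8 0 8-1 8-1 8-1 8-1 8-2 8-2 8-1 8 0 8 0 8 1 8 1 8 3 7 2 8 2 8 2 8 2 8 1 8 1 8 0 8-1 8 0 2 0"/></svg>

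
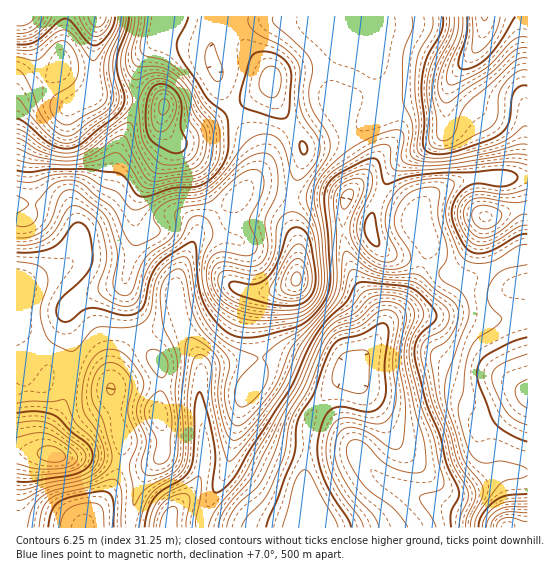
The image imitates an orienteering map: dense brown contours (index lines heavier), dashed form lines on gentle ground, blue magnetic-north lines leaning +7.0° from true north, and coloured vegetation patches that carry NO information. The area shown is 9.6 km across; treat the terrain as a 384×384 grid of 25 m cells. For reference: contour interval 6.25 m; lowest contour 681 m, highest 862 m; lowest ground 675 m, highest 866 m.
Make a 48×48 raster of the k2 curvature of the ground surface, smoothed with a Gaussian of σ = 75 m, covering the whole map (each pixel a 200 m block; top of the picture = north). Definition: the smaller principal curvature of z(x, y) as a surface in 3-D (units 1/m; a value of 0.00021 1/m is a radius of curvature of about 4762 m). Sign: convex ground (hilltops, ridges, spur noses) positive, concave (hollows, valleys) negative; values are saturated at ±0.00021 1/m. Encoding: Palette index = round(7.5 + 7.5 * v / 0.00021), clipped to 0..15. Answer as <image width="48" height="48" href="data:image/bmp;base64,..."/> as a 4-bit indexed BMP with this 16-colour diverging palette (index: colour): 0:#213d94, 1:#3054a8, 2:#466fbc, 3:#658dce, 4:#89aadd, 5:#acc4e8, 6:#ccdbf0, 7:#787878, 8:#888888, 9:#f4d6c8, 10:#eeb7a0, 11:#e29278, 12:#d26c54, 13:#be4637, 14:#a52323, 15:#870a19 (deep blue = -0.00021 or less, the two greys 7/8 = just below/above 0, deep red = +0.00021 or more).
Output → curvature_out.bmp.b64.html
<image width="48" height="48" href="data:image/bmp;base64,Qk32BAAAAAAAAHYAAAAoAAAAMAAAADAAAAABAAQAAAAAAIAEAAATCwAAEwsAABAAAAAAAAAAlD0hAKhUMAC8b0YAzo1lAN2qiQDoxKwA8NvMAHh4eACIiIgAyNb0AKC37gB4kuIAVGzSADdGvgAjI6UAGQqHAHd2VmVHhkAFmGVWd3d2VlVmd3d2U0fPpGZVVVVGh1ADd2VFZ2ZlVmdmd3d2UzWKlVQzIzM1d1MAR3ZUZ3ZUVniHd3d3ZDIjRVQyIiIjZkQwBnh0Z3ZEV4iIh3d2QzIiM3ZWdlMTZmeDAniGZ3YzV4iId3dTJGVVVXh4qpYiV4m3EGeHZ3YzWIiHd2VDR4d3ZneKqqgxN4q5IEZ3ZocyWJmHZVVUWZh3ZneJmIhBNWeIIEZmZWYyWJmYVWZUaIh2Z3iHdmZCNFV3IDd3dVUyWJmWRWZEZ4hmd4iHVVZCNoiHEDeIdkMiR4h1RmVFd4dmd4iGVWdDR6qXAEiIh1MRRndUVVRXiIZniFZVVmZDV5l2AFmYh3UQNWVVVVVoiHVniURVZ2VEVmZmEFmZiIgxJWVVVVaIh2Z4iGVWd2VFVVVnEFiYiJliFGZlVWd3h2eIiIdmd2VFZneHIEZ3eIiEE2dlVWd3dniIh5dmd3VFZ4mXIURVZ3d2ElZlRXmIdniIh4dnd3ZWZ4iFIlVVVWZmIUVUNHqoZ3d3iHZnd3ZnZmdkJHd2VERFMDRDI3qoV4dmd3Znd3ZmVVZkNYh2VDNEMDVTEkd2V3dmZmZ4iGVVVVZTNmZVZVVWUCZkIiMzRWZmVWZ5l2Vnh1VCNVZ4d3iZcCd0MyMzNGd3ZmZ4h2Z5qGQyNXmYd3nMkhVTRDRmZWiId2Zmd2Z5mGQhNquXVWrdoxIjVUR5hmeIh2ZmZmZ4h2QgJ6qWQ2rMowAliFRoh2Vnh1VWZmZndlUwFoh1M2mZggA4qWRXZVQ0VlVFZmZmZlZQBGVENFZ3cQB6mXVWRFUyI3dVVlVnd3iDBFRERVZ4gAGZh2VUNWdkM5mGRVV3iImWJFZlVmeJgAOoZVVTRomYU5mYVEVnd2eGNGh2Z3d3cAOoZVZTWKu4Y4iIU1ZmdTMzRFZmZ3ZmYgKXZVVTWbuoZFZnQ1dmdkIiQzRVZ3ZVUwBnZlVDSKqWZlVVRGh2ZmVVZSI0VmZVQgA2ZVQyE1VUVmZDI0Z1VodnmWMjRnd2UzAFZUMQAAAAEnZCMyRlR4iImpYzRWd4dWQCdlVCAAABI3VFdjNER4iamZZVVFeJhWdBR2Z4hlVVVlVoumQyN3eKqXVWZVeKhWd0I1aLqHd2VUZ6u5YwFodoqnRGZlaJdVd3UiWbqHeIZEaJqXZhBIhUeXRGZmZnZWd4dRN4h2eZY0aJqHeUAImERlNGZ3ZmVWeIhjJmZmiZY0aJmHm3AHvIRDNWeIdlVnd4hjN3ZlZ4Y1dnh4q4AGzqQjRniYdlV3d3dkN4dlVWVFdlZniGAFmWIkVniZhlV3d3dkN5h2VFVFdlVWZkAVZCI1ZniallZ3h3dlRZh3dmVEVVRWVDAUMjRWZmeahlZ3h3dmRHiImGVENERFVCADRFZmd3Z4dVZ3d3dmVFd4mHU3ZDJGZkADZmdmd3ZmVWd3d3dmZUVmiHRLpzFImpICZ3dmd2ZVVmd3d3d2ZTRWeHRbuUE5zcQBaIdmdlVVZnd3d3d3ZkNWiHRQ=="/>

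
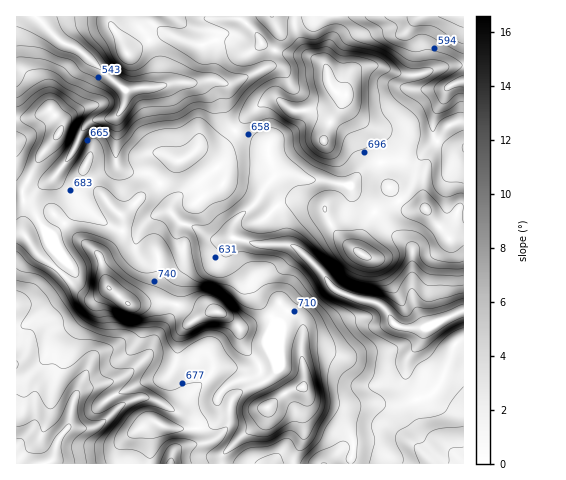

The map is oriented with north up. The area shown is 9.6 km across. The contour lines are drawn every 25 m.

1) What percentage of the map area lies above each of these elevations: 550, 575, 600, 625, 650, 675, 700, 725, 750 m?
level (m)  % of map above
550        94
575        88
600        78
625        69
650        56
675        41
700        22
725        11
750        6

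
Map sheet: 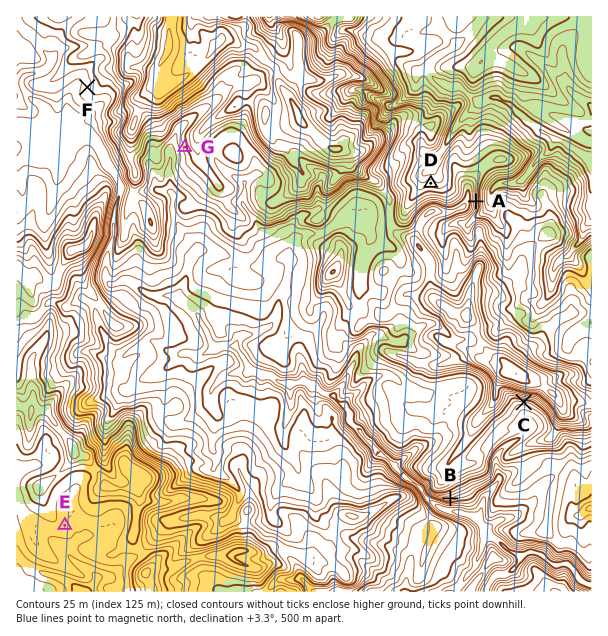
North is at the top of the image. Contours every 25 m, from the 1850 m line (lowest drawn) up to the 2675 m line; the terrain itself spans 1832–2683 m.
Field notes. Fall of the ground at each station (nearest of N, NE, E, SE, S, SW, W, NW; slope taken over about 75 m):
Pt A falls E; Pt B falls S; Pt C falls S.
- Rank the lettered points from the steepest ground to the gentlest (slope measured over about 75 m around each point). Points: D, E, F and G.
G D F E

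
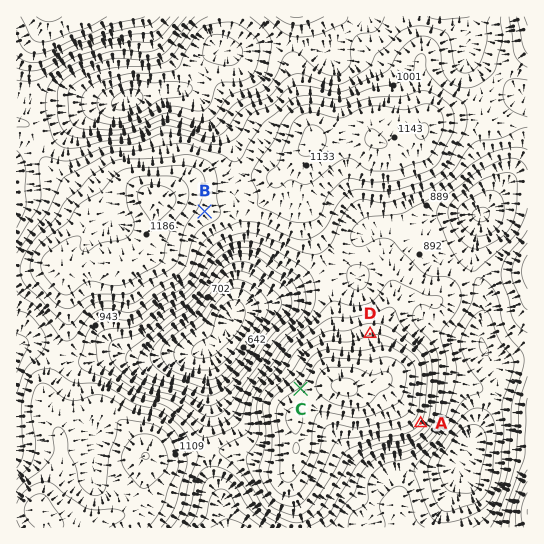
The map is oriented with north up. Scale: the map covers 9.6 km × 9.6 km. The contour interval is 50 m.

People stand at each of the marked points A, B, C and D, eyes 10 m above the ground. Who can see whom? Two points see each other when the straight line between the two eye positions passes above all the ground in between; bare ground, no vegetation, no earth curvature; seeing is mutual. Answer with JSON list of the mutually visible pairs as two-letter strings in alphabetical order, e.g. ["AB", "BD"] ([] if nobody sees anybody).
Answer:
["BC", "BD"]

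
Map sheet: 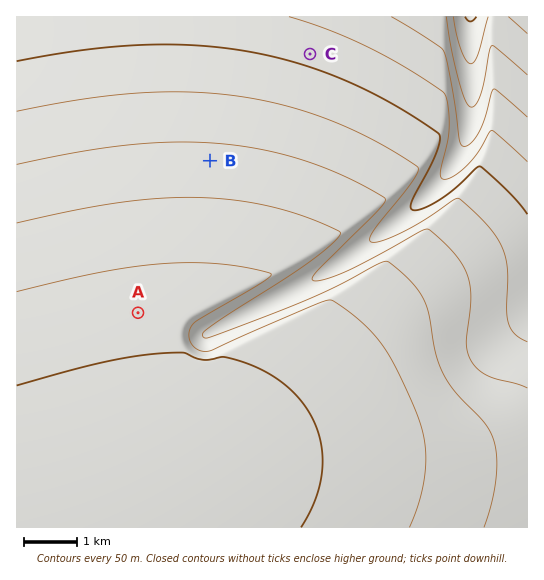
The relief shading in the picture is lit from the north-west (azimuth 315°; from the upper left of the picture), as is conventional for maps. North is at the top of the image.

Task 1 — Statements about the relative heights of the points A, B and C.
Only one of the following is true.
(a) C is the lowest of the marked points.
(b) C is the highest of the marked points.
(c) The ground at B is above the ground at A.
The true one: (a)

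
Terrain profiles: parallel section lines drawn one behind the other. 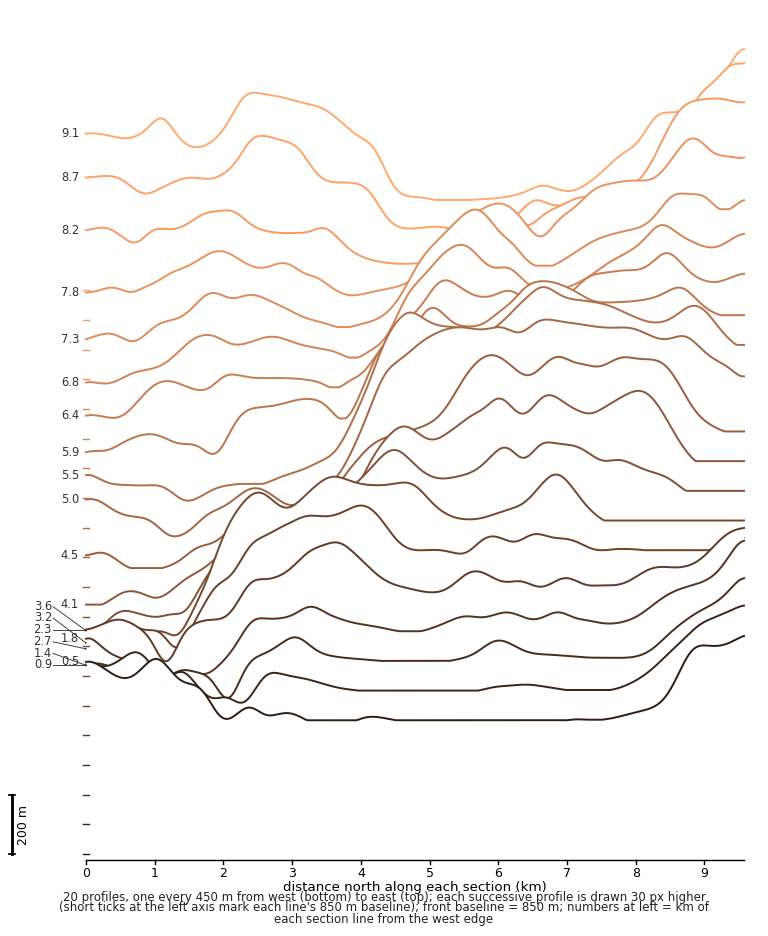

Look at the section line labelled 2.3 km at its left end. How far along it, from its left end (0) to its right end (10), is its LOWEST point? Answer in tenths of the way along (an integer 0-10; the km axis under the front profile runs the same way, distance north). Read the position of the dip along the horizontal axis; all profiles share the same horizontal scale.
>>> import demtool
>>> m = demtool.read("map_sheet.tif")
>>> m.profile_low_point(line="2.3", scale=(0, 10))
1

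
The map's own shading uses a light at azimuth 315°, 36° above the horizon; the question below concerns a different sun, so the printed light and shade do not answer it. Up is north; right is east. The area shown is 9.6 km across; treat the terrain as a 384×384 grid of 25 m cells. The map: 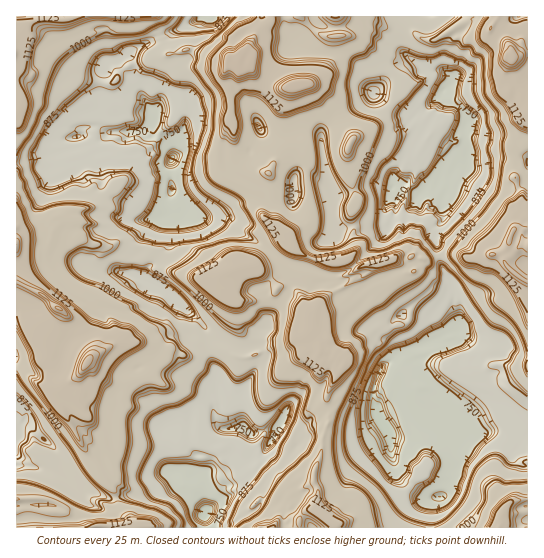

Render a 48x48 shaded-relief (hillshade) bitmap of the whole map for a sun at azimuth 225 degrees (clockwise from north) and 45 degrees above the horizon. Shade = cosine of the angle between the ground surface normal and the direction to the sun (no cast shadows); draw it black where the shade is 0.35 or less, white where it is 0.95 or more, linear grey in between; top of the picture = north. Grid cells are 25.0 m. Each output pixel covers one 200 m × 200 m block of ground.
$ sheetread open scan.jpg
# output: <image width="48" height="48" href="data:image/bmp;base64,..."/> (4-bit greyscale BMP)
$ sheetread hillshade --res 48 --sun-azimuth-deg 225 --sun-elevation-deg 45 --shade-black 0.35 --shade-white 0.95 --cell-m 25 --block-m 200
<image width="48" height="48" href="data:image/bmp;base64,Qk32BAAAAAAAAHYAAAAoAAAAMAAAADAAAAABAAQAAAAAAIAEAAATCwAAEwsAABAAAAAAAAAAAAAAABEREQAiIiIAMzMzAERERABVVVUAZmZmAHd3dwCIiIgAmZmZAKqqqgC7u7sAzMzMAN3d3QDu7u4A////AJmZmGNFUwAABJqnV1iM2CWFZiI0WYqZZpmZdDVnQgAACMuYiImclEeEUzM1WJmodoiFI2moQwACa8upqKmZVIhjI1RniKq4dmUyWKzIUzMmmry5mZmZZ3UhJGeZqauWRTRYmd2nRFNpmry6iompdzMiFYqIm6p1RHmZnOqWRlaru8ypmIiZhTMiJpmGi5h1RKqZrsmXZnm7vMqZl4mIhCNCN6hliph0WKl53qiXZmeqqqmHZ4qZlCQzSahomZhnmKit/ZiYVUeZmYZViYmrtSMzW7mZmZmqmavf+5iHZGiZmGeLyKjNtTMjjbmZmZvKmb3/2pZ4domqmJqsypu9pkIlzamZma3Kmu/+qYd5d5qpqZmry43MqFIX25mZms2pq//qmZd5eKu5h5mby7zsumIYypmZvduavP65mqiImrpneJq8zNzc24MXqZmb3Kmrzcy5q7hnmZd5iJ3bvMvO2pQEmpm9ypmrzL25mqdomZmYiL2qq7vcqZUDmpm6iJmaq92pmod4mZmFebqZm83JmWIkebqXd4mZreyZmYd4lmdEiZmqm82pliM3iamZiJqb78qZqYZmM2VGiazKmruphUVpmZmKmszO/qmbpzRVVDREe97Ji9u5hWiJmYiZi93u7pnLQEiHQkQn3v65m8uodHmZmYiZrN7t3auiBYhjIzSO/+yXeqqGRImamJmIm+7b3aghaFMzI3rv/rl2m5h2aJqpmZmHjf7N7HQngzVlas7uyZmaqHmZq7uquql2v/3e2nRoZImJvMuod3mZdXq7zLuZmYhm7+3cl2V5eLuqqph3dmdlNL24VFVERWcm3bupmUV5mqh3hkRWVFQia+tCNFUxE1IGqImZqkR5mXV3QiMzM1RYvcY1d5dERkEoiIiJmCSJmFV0NUVmeJmr3GJYZ7p1Z2RneHiJiBRndkZ2d3iZrc3Ox0WIWMt0RmRVeIiZmBJFVVeHiHeJ3u7tl3aISLpQJmVnmZiZiBNFVmiIiGaM/u7bmXeoWcowOImJmqmaiBI3d3d3ZmWc7uypmoi4a9lDWcuZmpqrpyNpiHd2V1V73cmZqYmofMl0e8mImZvLqFV5mZmIiFOMvLmZmJmnjbpmiZmIibzcqFV5mJmId1asu7qpmZmWjLlneHmIib3MqWV4iZiHZli727y3iJmWrKhmZmmYiLzMu1RYmZmYmIq7282EeqqYupdkVGmZd6zd3kRniZmql4vLvNxlq8uqqZUzZnmHVs7u7URmiZmZh526rdx3vdy5qXM0d4h0Su//yjRWmJmqiby6zu2a3cyqmFNHqodmnN/+qUdniYiZirzN7/28y7mXVjR7yoZXm93rmXZniHeYm93L3u3KiIZUZTabqWR3ne3buVV3iXeZrMqqzMypdmRERFeZl1irzu7dt1Z5iZmqu6maqZh3Q0VmeJmYh5zM3u/shnd5qpq7vLqGZlaGRWiau6mHibu7zd7JVYeKu6rNy6l1QiV1d2iqqpeHeZmJqruoeIm8yprMy7ljEBNomHmpm4aHeJiHeqm4dw=="/>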